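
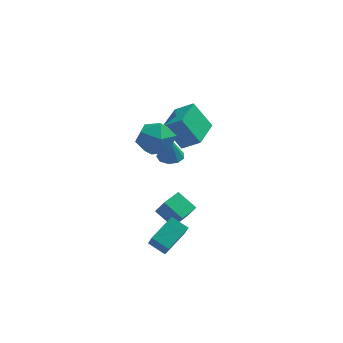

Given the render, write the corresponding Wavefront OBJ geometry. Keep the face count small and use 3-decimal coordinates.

v 0.202 -0.182 1.436
v 1.017 -0.15 2.3
v -0.197 -2.01 1.88
v 0.618 -1.978 2.744
v -0.384 -1.347 2.849
v -0.137 -0.218 2.574
v 0.957 -1.942 1.606
v 1.204 -0.813 1.331
v 1.484 -1.238 2.405
v 0.655 -0.87 3.173
v 0.165 -1.29 1.007
v -0.664 -0.922 1.775
v 1.269 -1.495 -4.911
v 1.731 -2.013 -3.753
v 0.352 -0.74 -4.208
v 0.814 -1.258 -3.05
v 2.066 -0.602 -4.83
v 2.528 -1.12 -3.672
v 1.149 0.153 -4.127
v 1.611 -0.365 -2.969
v 1.375 3.327 -2.968
v 2.114 3.576 -2.94
v 1.345 3.233 -1.372
v 1.78 3.992 -2.922
v 1.257 4.096 -2.926
v 0.789 3.841 -2.95
v 0.596 3.344 -2.983
v 0.767 2.84 -3.009
v 1.223 2.563 -3.016
v 1.751 2.644 -3.001
v 2.102 3.044 -2.971
v 0.892 2.111 0.54
v 1.888 1.717 1.312
v 1.651 3.939 0.493
v 2.647 3.545 1.264
v 1.893 1.655 -0.984
v 2.889 1.261 -0.213
v 2.652 3.483 -1.032
v 3.648 3.089 -0.26
v -0.136 -3.634 -4.303
v 0.029 -4.247 -3.308
v 0.959 -2.399 -3.722
v 1.123 -3.012 -2.727
v 0.717 -4.168 -4.773
v 0.881 -4.781 -3.778
v 1.811 -2.933 -4.192
v 1.976 -3.546 -3.197
f 1 12 6
f 1 6 2
f 1 2 8
f 1 8 11
f 1 11 12
f 2 6 10
f 6 12 5
f 12 11 3
f 11 8 7
f 8 2 9
f 4 10 5
f 4 5 3
f 4 3 7
f 4 7 9
f 4 9 10
f 5 10 6
f 3 5 12
f 7 3 11
f 9 7 8
f 10 9 2
f 14 16 13
f 17 14 13
f 13 16 15
f 15 17 13
f 14 20 16
f 18 14 17
f 18 20 14
f 16 20 15
f 19 17 15
f 15 20 19
f 19 18 17
f 20 18 19
f 22 21 24
f 22 24 23
f 24 21 25
f 24 25 23
f 25 21 26
f 25 26 23
f 26 21 27
f 26 27 23
f 27 21 28
f 27 28 23
f 28 21 29
f 28 29 23
f 29 21 30
f 29 30 23
f 30 21 31
f 30 31 23
f 31 21 22
f 31 22 23
f 33 35 32
f 36 33 32
f 32 35 34
f 34 36 32
f 33 39 35
f 37 33 36
f 37 39 33
f 35 39 34
f 38 36 34
f 34 39 38
f 38 37 36
f 39 37 38
f 41 43 40
f 44 41 40
f 40 43 42
f 42 44 40
f 41 47 43
f 45 41 44
f 45 47 41
f 43 47 42
f 46 44 42
f 42 47 46
f 46 45 44
f 47 45 46



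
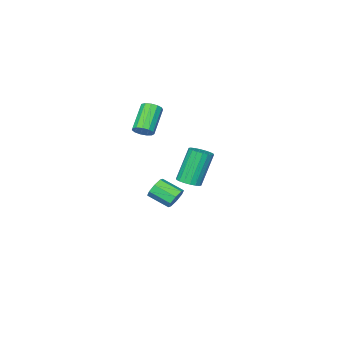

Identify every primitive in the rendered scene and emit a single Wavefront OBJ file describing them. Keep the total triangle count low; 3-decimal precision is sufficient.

v -0.433 -2.945 0.615
v -0.153 -2.653 1.059
v -1.328 -3.302 2.228
v -1.607 -3.595 1.785
v -0.389 -2.442 0.939
v -1.563 -3.091 2.108
v -0.638 -2.391 0.717
v -1.813 -3.04 1.886
v -0.823 -2.516 0.462
v -1.997 -3.165 1.631
v -0.883 -2.777 0.256
v -2.058 -3.426 1.426
v -0.8 -3.092 0.165
v -1.975 -3.741 1.334
v -0.601 -3.36 0.216
v -1.776 -4.009 1.385
v -0.348 -3.497 0.394
v -1.523 -4.146 1.563
v -0.122 -3.458 0.642
v -1.297 -4.107 1.812
v 0.005 -3.257 0.882
v -1.17 -3.906 2.051
v -0.006 -2.957 1.037
v -1.181 -3.606 2.207
v -2.954 -2.225 -3.705
v -2.543 -1.687 -3.525
v -3.436 -1.678 -1.515
v -3.846 -2.215 -1.695
v -2.796 -1.546 -3.639
v -3.689 -1.537 -1.628
v -3.081 -1.539 -3.765
v -3.974 -1.53 -1.754
v -3.34 -1.668 -3.88
v -4.233 -1.658 -1.869
v -3.523 -1.907 -3.96
v -4.416 -1.898 -1.949
v -3.593 -2.209 -3.989
v -4.486 -2.2 -1.979
v -3.537 -2.514 -3.963
v -4.429 -2.505 -1.952
v -3.364 -2.762 -3.885
v -4.257 -2.753 -1.875
v -3.111 -2.903 -3.772
v -4.004 -2.894 -1.761
v -2.826 -2.91 -3.646
v -3.719 -2.901 -1.635
v -2.567 -2.782 -3.531
v -3.46 -2.772 -1.52
v -2.384 -2.542 -3.451
v -3.277 -2.533 -1.44
v -2.314 -2.24 -3.421
v -3.207 -2.231 -1.411
v -2.371 -1.935 -3.448
v -3.263 -1.926 -1.437
v 2.958 3.363 -0.589
v 3.299 3.708 -0.186
v 3.722 2.662 0.352
v 3.382 2.317 -0.051
v 2.856 3.614 -0.02
v 3.279 2.568 0.518
v 2.473 3.373 -0.187
v 2.896 2.327 0.35
v 2.375 3.126 -0.59
v 2.798 2.08 -0.052
v 2.618 3.018 -0.992
v 3.041 1.972 -0.454
v 3.061 3.112 -1.158
v 3.484 2.066 -0.62
v 3.444 3.353 -0.99
v 3.867 2.307 -0.453
v 3.542 3.6 -0.588
v 3.965 2.554 -0.05
f 2 1 5
f 2 5 3
f 3 5 6
f 3 6 4
f 5 1 7
f 5 7 6
f 6 7 8
f 6 8 4
f 7 1 9
f 7 9 8
f 8 9 10
f 8 10 4
f 9 1 11
f 9 11 10
f 10 11 12
f 10 12 4
f 11 1 13
f 11 13 12
f 12 13 14
f 12 14 4
f 13 1 15
f 13 15 14
f 14 15 16
f 14 16 4
f 15 1 17
f 15 17 16
f 16 17 18
f 16 18 4
f 17 1 19
f 17 19 18
f 18 19 20
f 18 20 4
f 19 1 21
f 19 21 20
f 20 21 22
f 20 22 4
f 21 1 23
f 21 23 22
f 22 23 24
f 22 24 4
f 23 1 2
f 23 2 24
f 24 2 3
f 24 3 4
f 26 25 29
f 26 29 27
f 27 29 30
f 27 30 28
f 29 25 31
f 29 31 30
f 30 31 32
f 30 32 28
f 31 25 33
f 31 33 32
f 32 33 34
f 32 34 28
f 33 25 35
f 33 35 34
f 34 35 36
f 34 36 28
f 35 25 37
f 35 37 36
f 36 37 38
f 36 38 28
f 37 25 39
f 37 39 38
f 38 39 40
f 38 40 28
f 39 25 41
f 39 41 40
f 40 41 42
f 40 42 28
f 41 25 43
f 41 43 42
f 42 43 44
f 42 44 28
f 43 25 45
f 43 45 44
f 44 45 46
f 44 46 28
f 45 25 47
f 45 47 46
f 46 47 48
f 46 48 28
f 47 25 49
f 47 49 48
f 48 49 50
f 48 50 28
f 49 25 51
f 49 51 50
f 50 51 52
f 50 52 28
f 51 25 53
f 51 53 52
f 52 53 54
f 52 54 28
f 53 25 26
f 53 26 54
f 54 26 27
f 54 27 28
f 56 55 59
f 56 59 57
f 57 59 60
f 57 60 58
f 59 55 61
f 59 61 60
f 60 61 62
f 60 62 58
f 61 55 63
f 61 63 62
f 62 63 64
f 62 64 58
f 63 55 65
f 63 65 64
f 64 65 66
f 64 66 58
f 65 55 67
f 65 67 66
f 66 67 68
f 66 68 58
f 67 55 69
f 67 69 68
f 68 69 70
f 68 70 58
f 69 55 71
f 69 71 70
f 70 71 72
f 70 72 58
f 71 55 56
f 71 56 72
f 72 56 57
f 72 57 58



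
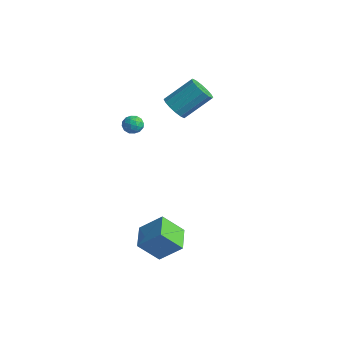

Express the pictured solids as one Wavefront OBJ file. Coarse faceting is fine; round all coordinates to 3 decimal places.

v -3.157 2.01 2.217
v -2.633 2.358 1.573
v -1.96 3.837 2.918
v -2.483 3.49 3.563
v -3.04 2.581 1.531
v -2.367 4.06 2.876
v -3.478 2.651 1.673
v -2.805 4.131 3.018
v -3.83 2.55 1.961
v -3.157 4.029 3.306
v -4.002 2.304 2.318
v -3.328 3.783 3.663
v -3.947 1.979 2.647
v -3.273 3.459 3.992
v -3.68 1.663 2.862
v -3.007 3.142 4.207
v -3.273 1.44 2.904
v -2.6 2.919 4.249
v -2.835 1.369 2.762
v -2.162 2.849 4.107
v -2.483 1.471 2.474
v -1.81 2.95 3.819
v -2.312 1.717 2.117
v -1.638 3.196 3.462
v -2.367 2.041 1.788
v -1.693 3.521 3.133
v -2.42 -1.951 3.522
v -1.944 -1.754 3.904
v -1.736 -2.466 2.936
v -1.26 -2.269 3.318
v -1.692 -2.691 3.535
v -2.115 -2.372 3.897
v -1.565 -1.848 2.943
v -1.988 -1.529 3.305
v -1.416 -1.69 3.546
v -1.495 -2.211 3.912
v -2.185 -2.009 2.928
v -2.264 -2.53 3.294
v -2.242 -1.807 3.764
v -1.438 -2.413 3.076
v -1.692 -2.661 3.203
v -1.412 -2.545 3.428
v -2.343 -2.17 3.76
v -2.063 -2.055 3.985
v -1.915 -2.605 3.768
v -1.617 -2.165 2.855
v -1.337 -2.05 3.08
v -2.268 -1.675 3.412
v -1.988 -1.559 3.637
v -1.765 -1.615 3.072
v -1.652 -1.654 3.779
v -1.25 -1.957 3.435
v -1.429 -1.709 3.214
v -1.677 -1.522 3.427
v -1.698 -1.96 3.994
v -1.296 -2.263 3.65
v -1.55 -2.511 3.777
v -1.799 -2.324 3.99
v -1.387 -1.923 3.784
v -2.384 -1.957 3.19
v -1.982 -2.26 2.846
v -1.881 -1.896 2.85
v -2.13 -1.709 3.063
v -2.43 -2.263 3.405
v -2.028 -2.566 3.061
v -2.003 -2.698 3.413
v -2.251 -2.511 3.626
v -2.293 -2.297 3.056
v 2.582 -4.041 -4.151
v 1.929 -5.019 -2.909
v 1.476 -2.972 -3.891
v 0.824 -3.95 -2.649
v 3.596 -3.27 -3.011
v 2.944 -4.248 -1.769
v 2.491 -2.201 -2.751
v 1.838 -3.179 -1.509
f 2 1 5
f 2 5 3
f 3 5 6
f 3 6 4
f 5 1 7
f 5 7 6
f 6 7 8
f 6 8 4
f 7 1 9
f 7 9 8
f 8 9 10
f 8 10 4
f 9 1 11
f 9 11 10
f 10 11 12
f 10 12 4
f 11 1 13
f 11 13 12
f 12 13 14
f 12 14 4
f 13 1 15
f 13 15 14
f 14 15 16
f 14 16 4
f 15 1 17
f 15 17 16
f 16 17 18
f 16 18 4
f 17 1 19
f 17 19 18
f 18 19 20
f 18 20 4
f 19 1 21
f 19 21 20
f 20 21 22
f 20 22 4
f 21 1 23
f 21 23 22
f 22 23 24
f 22 24 4
f 23 1 25
f 23 25 24
f 24 25 26
f 24 26 4
f 25 1 2
f 25 2 26
f 26 2 3
f 26 3 4
f 27 64 43
f 64 38 67
f 43 67 32
f 64 67 43
f 27 43 39
f 43 32 44
f 39 44 28
f 43 44 39
f 27 39 48
f 39 28 49
f 48 49 34
f 39 49 48
f 27 48 60
f 48 34 63
f 60 63 37
f 48 63 60
f 27 60 64
f 60 37 68
f 64 68 38
f 60 68 64
f 28 44 55
f 44 32 58
f 55 58 36
f 44 58 55
f 32 67 45
f 67 38 66
f 45 66 31
f 67 66 45
f 38 68 65
f 68 37 61
f 65 61 29
f 68 61 65
f 37 63 62
f 63 34 50
f 62 50 33
f 63 50 62
f 34 49 54
f 49 28 51
f 54 51 35
f 49 51 54
f 30 56 42
f 56 36 57
f 42 57 31
f 56 57 42
f 30 42 40
f 42 31 41
f 40 41 29
f 42 41 40
f 30 40 47
f 40 29 46
f 47 46 33
f 40 46 47
f 30 47 52
f 47 33 53
f 52 53 35
f 47 53 52
f 30 52 56
f 52 35 59
f 56 59 36
f 52 59 56
f 31 57 45
f 57 36 58
f 45 58 32
f 57 58 45
f 29 41 65
f 41 31 66
f 65 66 38
f 41 66 65
f 33 46 62
f 46 29 61
f 62 61 37
f 46 61 62
f 35 53 54
f 53 33 50
f 54 50 34
f 53 50 54
f 36 59 55
f 59 35 51
f 55 51 28
f 59 51 55
f 70 72 69
f 73 70 69
f 69 72 71
f 71 73 69
f 70 76 72
f 74 70 73
f 74 76 70
f 72 76 71
f 75 73 71
f 71 76 75
f 75 74 73
f 76 74 75



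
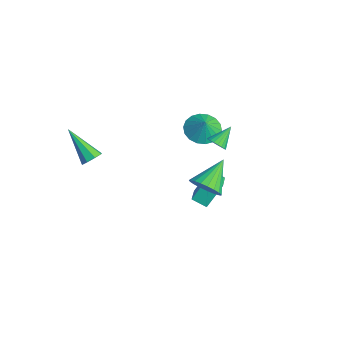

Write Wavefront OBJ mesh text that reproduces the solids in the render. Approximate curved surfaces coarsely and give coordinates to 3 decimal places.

v 1.855 0.6 -0.41
v 1.728 1.521 0.715
v 0.567 1.406 -1.216
v 0.44 2.327 -0.091
v 2.4 1.113 -0.769
v 2.273 2.034 0.356
v 1.112 1.919 -1.575
v 0.985 2.84 -0.45
v -2.119 -2.694 0.759
v -1.718 -2.702 1.193
v -3.581 -3.246 2.101
v -1.914 -2.298 1.145
v -2.23 -2.126 0.872
v -2.48 -2.287 0.532
v -2.519 -2.687 0.326
v -2.323 -3.091 0.373
v -2.007 -3.263 0.647
v -1.757 -3.102 0.986
v 3.1 0.652 1.513
v 3.607 1.219 1.112
v 2.4 1.968 2.487
v 3.316 1.218 0.903
v 2.988 1.12 0.8
v 2.679 0.941 0.821
v 2.443 0.712 0.961
v 2.321 0.472 1.197
v 2.333 0.264 1.487
v 2.478 0.123 1.782
v 2.73 0.073 2.03
v 3.046 0.123 2.19
v 3.372 0.265 2.232
v 3.65 0.474 2.15
v 3.834 0.714 1.957
v 3.89 0.943 1.689
v 3.81 1.121 1.389
v -3.049 3.755 -0.278
v -2.229 3.492 -0.724
v -2.591 3.665 0.618
v -2.192 3.921 -0.7
v -2.325 4.318 -0.592
v -2.601 4.603 -0.422
v -2.966 4.72 -0.224
v -3.348 4.646 -0.036
v -3.67 4.395 0.104
v -3.869 4.018 0.168
v -3.906 3.588 0.144
v -3.774 3.192 0.037
v -3.497 2.907 -0.133
v -3.132 2.79 -0.332
v -2.751 2.864 -0.52
v -2.428 3.115 -0.66
v -0.764 3.303 0.531
v -0.224 3.449 0.556
v -1.056 4.257 1.269
v -0.298 3.57 0.371
v -0.453 3.644 0.214
v -0.661 3.66 0.112
v -0.888 3.614 0.082
v -1.092 3.514 0.129
v -1.241 3.378 0.247
v -1.306 3.229 0.413
v -1.278 3.093 0.6
v -1.161 2.993 0.775
v -0.976 2.947 0.908
v -0.753 2.963 0.976
v -0.533 3.037 0.966
v -0.352 3.158 0.882
v -0.243 3.304 0.737
f 2 4 1
f 5 2 1
f 1 4 3
f 3 5 1
f 2 8 4
f 6 2 5
f 6 8 2
f 4 8 3
f 7 5 3
f 3 8 7
f 7 6 5
f 8 6 7
f 10 9 12
f 10 12 11
f 12 9 13
f 12 13 11
f 13 9 14
f 13 14 11
f 14 9 15
f 14 15 11
f 15 9 16
f 15 16 11
f 16 9 17
f 16 17 11
f 17 9 18
f 17 18 11
f 18 9 10
f 18 10 11
f 20 19 22
f 20 22 21
f 22 19 23
f 22 23 21
f 23 19 24
f 23 24 21
f 24 19 25
f 24 25 21
f 25 19 26
f 25 26 21
f 26 19 27
f 26 27 21
f 27 19 28
f 27 28 21
f 28 19 29
f 28 29 21
f 29 19 30
f 29 30 21
f 30 19 31
f 30 31 21
f 31 19 32
f 31 32 21
f 32 19 33
f 32 33 21
f 33 19 34
f 33 34 21
f 34 19 35
f 34 35 21
f 35 19 20
f 35 20 21
f 37 36 39
f 37 39 38
f 39 36 40
f 39 40 38
f 40 36 41
f 40 41 38
f 41 36 42
f 41 42 38
f 42 36 43
f 42 43 38
f 43 36 44
f 43 44 38
f 44 36 45
f 44 45 38
f 45 36 46
f 45 46 38
f 46 36 47
f 46 47 38
f 47 36 48
f 47 48 38
f 48 36 49
f 48 49 38
f 49 36 50
f 49 50 38
f 50 36 51
f 50 51 38
f 51 36 37
f 51 37 38
f 53 52 55
f 53 55 54
f 55 52 56
f 55 56 54
f 56 52 57
f 56 57 54
f 57 52 58
f 57 58 54
f 58 52 59
f 58 59 54
f 59 52 60
f 59 60 54
f 60 52 61
f 60 61 54
f 61 52 62
f 61 62 54
f 62 52 63
f 62 63 54
f 63 52 64
f 63 64 54
f 64 52 65
f 64 65 54
f 65 52 66
f 65 66 54
f 66 52 67
f 66 67 54
f 67 52 68
f 67 68 54
f 68 52 53
f 68 53 54



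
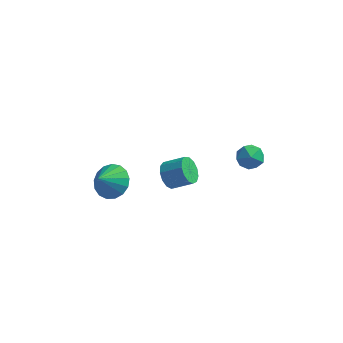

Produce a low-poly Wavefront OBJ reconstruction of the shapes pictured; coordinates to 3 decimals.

v 3.228 4.212 0.261
v 3.715 3.762 0.58
v 2.905 3.338 -0.48
v 3.392 2.888 -0.161
v 2.794 3.105 0.209
v 2.994 3.645 0.667
v 3.626 3.455 -0.567
v 3.826 3.995 -0.109
v 3.961 3.294 0.068
v 3.446 3.077 0.548
v 3.174 4.023 -0.448
v 2.659 3.806 0.032
v -2.5 1.694 -1.374
v -1.816 1.115 -1.531
v -2.9 0.986 -0.506
v -1.654 1.389 -1.233
v -1.687 1.733 -0.968
v -1.905 2.068 -0.796
v -2.26 2.317 -0.756
v -2.67 2.424 -0.858
v -3.041 2.363 -1.078
v -3.288 2.149 -1.366
v -3.354 1.831 -1.656
v -3.225 1.481 -1.882
v -2.93 1.18 -1.991
v -2.536 0.997 -1.959
v -2.134 0.974 -1.793
v 0.298 0.874 0.703
v 0.65 0.68 0.142
v 1.574 0.753 0.696
v 1.222 0.946 1.257
v 0.627 1.068 0.129
v 1.551 1.141 0.683
v 0.5 1.394 0.298
v 1.424 1.467 0.852
v 0.309 1.555 0.596
v 1.233 1.628 1.15
v 0.114 1.5 0.928
v 1.038 1.572 1.482
v -0.022 1.245 1.188
v 0.902 1.318 1.742
v -0.057 0.873 1.295
v 0.867 0.946 1.849
v 0.021 0.501 1.214
v 0.945 0.574 1.768
v 0.187 0.247 0.97
v 1.111 0.32 1.524
v 0.388 0.192 0.642
v 1.312 0.265 1.196
v 0.56 0.354 0.333
v 1.485 0.426 0.887
f 1 12 6
f 1 6 2
f 1 2 8
f 1 8 11
f 1 11 12
f 2 6 10
f 6 12 5
f 12 11 3
f 11 8 7
f 8 2 9
f 4 10 5
f 4 5 3
f 4 3 7
f 4 7 9
f 4 9 10
f 5 10 6
f 3 5 12
f 7 3 11
f 9 7 8
f 10 9 2
f 14 13 16
f 14 16 15
f 16 13 17
f 16 17 15
f 17 13 18
f 17 18 15
f 18 13 19
f 18 19 15
f 19 13 20
f 19 20 15
f 20 13 21
f 20 21 15
f 21 13 22
f 21 22 15
f 22 13 23
f 22 23 15
f 23 13 24
f 23 24 15
f 24 13 25
f 24 25 15
f 25 13 26
f 25 26 15
f 26 13 27
f 26 27 15
f 27 13 14
f 27 14 15
f 29 28 32
f 29 32 30
f 30 32 33
f 30 33 31
f 32 28 34
f 32 34 33
f 33 34 35
f 33 35 31
f 34 28 36
f 34 36 35
f 35 36 37
f 35 37 31
f 36 28 38
f 36 38 37
f 37 38 39
f 37 39 31
f 38 28 40
f 38 40 39
f 39 40 41
f 39 41 31
f 40 28 42
f 40 42 41
f 41 42 43
f 41 43 31
f 42 28 44
f 42 44 43
f 43 44 45
f 43 45 31
f 44 28 46
f 44 46 45
f 45 46 47
f 45 47 31
f 46 28 48
f 46 48 47
f 47 48 49
f 47 49 31
f 48 28 50
f 48 50 49
f 49 50 51
f 49 51 31
f 50 28 29
f 50 29 51
f 51 29 30
f 51 30 31



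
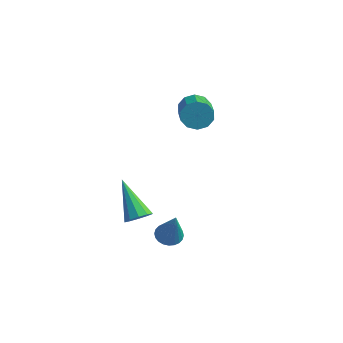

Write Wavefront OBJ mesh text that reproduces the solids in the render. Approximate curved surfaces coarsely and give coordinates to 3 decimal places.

v 0.962 2.043 1.749
v 1.347 2.136 1.285
v 2.123 1.23 1.747
v 1.738 1.137 2.211
v 1.447 2.366 1.567
v 2.223 1.459 2.029
v 1.362 2.472 1.919
v 2.138 1.565 2.381
v 1.124 2.414 2.205
v 1.9 1.508 2.668
v 0.824 2.215 2.318
v 1.6 1.308 2.78
v 0.577 1.95 2.213
v 1.353 1.044 2.675
v 0.477 1.721 1.931
v 1.253 0.814 2.393
v 0.562 1.615 1.579
v 1.338 0.708 2.041
v 0.8 1.672 1.292
v 1.576 0.766 1.755
v 1.1 1.872 1.18
v 1.876 0.965 1.642
v 2.94 -2.065 -1.486
v 3.336 -2.288 -1.695
v 3.48 -2.395 -0.114
v 3.401 -2.105 -1.676
v 3.396 -1.916 -1.629
v 3.321 -1.749 -1.559
v 3.189 -1.631 -1.479
v 3.019 -1.579 -1.399
v 2.836 -1.6 -1.333
v 2.67 -1.692 -1.29
v 2.545 -1.841 -1.276
v 2.48 -2.024 -1.295
v 2.485 -2.214 -1.342
v 2.559 -2.38 -1.412
v 2.692 -2.499 -1.492
v 2.862 -2.551 -1.572
v 3.044 -2.529 -1.638
v 3.211 -2.437 -1.682
v 2.217 -2.791 -0.492
v 2.592 -2.792 -0.132
v 1.123 -2.289 0.652
v 2.585 -2.5 -0.268
v 2.436 -2.32 -0.489
v 2.204 -2.32 -0.711
v 1.977 -2.5 -0.849
v 1.841 -2.791 -0.851
v 1.848 -3.082 -0.716
v 1.997 -3.263 -0.495
v 2.229 -3.263 -0.273
v 2.456 -3.083 -0.134
f 2 1 5
f 2 5 3
f 3 5 6
f 3 6 4
f 5 1 7
f 5 7 6
f 6 7 8
f 6 8 4
f 7 1 9
f 7 9 8
f 8 9 10
f 8 10 4
f 9 1 11
f 9 11 10
f 10 11 12
f 10 12 4
f 11 1 13
f 11 13 12
f 12 13 14
f 12 14 4
f 13 1 15
f 13 15 14
f 14 15 16
f 14 16 4
f 15 1 17
f 15 17 16
f 16 17 18
f 16 18 4
f 17 1 19
f 17 19 18
f 18 19 20
f 18 20 4
f 19 1 21
f 19 21 20
f 20 21 22
f 20 22 4
f 21 1 2
f 21 2 22
f 22 2 3
f 22 3 4
f 24 23 26
f 24 26 25
f 26 23 27
f 26 27 25
f 27 23 28
f 27 28 25
f 28 23 29
f 28 29 25
f 29 23 30
f 29 30 25
f 30 23 31
f 30 31 25
f 31 23 32
f 31 32 25
f 32 23 33
f 32 33 25
f 33 23 34
f 33 34 25
f 34 23 35
f 34 35 25
f 35 23 36
f 35 36 25
f 36 23 37
f 36 37 25
f 37 23 38
f 37 38 25
f 38 23 39
f 38 39 25
f 39 23 40
f 39 40 25
f 40 23 24
f 40 24 25
f 42 41 44
f 42 44 43
f 44 41 45
f 44 45 43
f 45 41 46
f 45 46 43
f 46 41 47
f 46 47 43
f 47 41 48
f 47 48 43
f 48 41 49
f 48 49 43
f 49 41 50
f 49 50 43
f 50 41 51
f 50 51 43
f 51 41 52
f 51 52 43
f 52 41 42
f 52 42 43



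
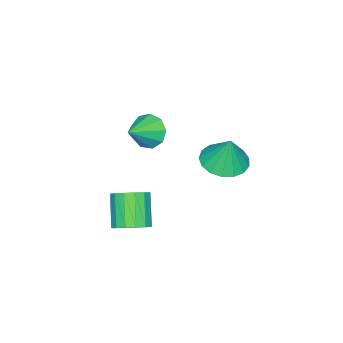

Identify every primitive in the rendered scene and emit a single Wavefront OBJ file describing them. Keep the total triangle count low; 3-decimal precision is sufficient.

v 2.657 1.471 -4.297
v 3.183 1.583 -3.865
v 2.449 1.04 -2.831
v 1.923 0.929 -3.263
v 2.986 1.88 -3.849
v 2.251 1.337 -2.815
v 2.701 2.068 -3.953
v 1.966 1.525 -2.919
v 2.404 2.096 -4.15
v 1.669 1.553 -3.115
v 2.175 1.956 -4.385
v 1.44 1.414 -3.351
v 2.075 1.687 -4.598
v 1.34 1.144 -3.563
v 2.131 1.36 -4.729
v 1.397 0.817 -3.695
v 2.329 1.063 -4.745
v 1.594 0.52 -3.711
v 2.614 0.875 -4.641
v 1.879 0.332 -3.607
v 2.911 0.847 -4.445
v 2.176 0.304 -3.41
v 3.14 0.986 -4.209
v 2.405 0.444 -3.175
v 3.24 1.256 -3.997
v 2.505 0.713 -2.962
v 1.917 1.683 0.245
v 2.227 2.052 -0.263
v 2.943 1.577 0.795
v 2.073 2.346 0.082
v 1.845 2.33 0.503
v 1.651 2.011 0.803
v 1.581 1.539 0.842
v 1.668 1.134 0.601
v 1.872 0.986 0.194
v 2.096 1.165 -0.19
v 2.237 1.585 -0.37
v -0.357 3.217 -2.064
v 0.41 3.579 -2.256
v -0.203 3.543 -0.836
v 0.138 3.891 -2.305
v -0.247 4.048 -2.298
v -0.658 4.014 -2.238
v -1 3.799 -2.138
v -1.194 3.449 -2.021
v -1.197 3.047 -1.914
v -1.007 2.684 -1.841
v -0.668 2.442 -1.819
v -0.258 2.379 -1.854
v 0.129 2.507 -1.936
v 0.405 2.798 -2.048
v 0.507 3.185 -2.164
f 2 1 5
f 2 5 3
f 3 5 6
f 3 6 4
f 5 1 7
f 5 7 6
f 6 7 8
f 6 8 4
f 7 1 9
f 7 9 8
f 8 9 10
f 8 10 4
f 9 1 11
f 9 11 10
f 10 11 12
f 10 12 4
f 11 1 13
f 11 13 12
f 12 13 14
f 12 14 4
f 13 1 15
f 13 15 14
f 14 15 16
f 14 16 4
f 15 1 17
f 15 17 16
f 16 17 18
f 16 18 4
f 17 1 19
f 17 19 18
f 18 19 20
f 18 20 4
f 19 1 21
f 19 21 20
f 20 21 22
f 20 22 4
f 21 1 23
f 21 23 22
f 22 23 24
f 22 24 4
f 23 1 25
f 23 25 24
f 24 25 26
f 24 26 4
f 25 1 2
f 25 2 26
f 26 2 3
f 26 3 4
f 28 27 30
f 28 30 29
f 30 27 31
f 30 31 29
f 31 27 32
f 31 32 29
f 32 27 33
f 32 33 29
f 33 27 34
f 33 34 29
f 34 27 35
f 34 35 29
f 35 27 36
f 35 36 29
f 36 27 37
f 36 37 29
f 37 27 28
f 37 28 29
f 39 38 41
f 39 41 40
f 41 38 42
f 41 42 40
f 42 38 43
f 42 43 40
f 43 38 44
f 43 44 40
f 44 38 45
f 44 45 40
f 45 38 46
f 45 46 40
f 46 38 47
f 46 47 40
f 47 38 48
f 47 48 40
f 48 38 49
f 48 49 40
f 49 38 50
f 49 50 40
f 50 38 51
f 50 51 40
f 51 38 52
f 51 52 40
f 52 38 39
f 52 39 40



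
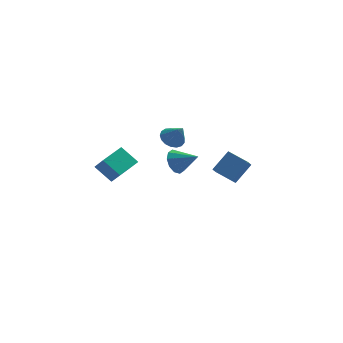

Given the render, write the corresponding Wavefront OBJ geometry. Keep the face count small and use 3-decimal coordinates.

v -5.176 -1.848 1.889
v -4.711 -2.529 2.842
v -3.97 -0.578 2.209
v -3.505 -1.259 3.161
v -4.215 -2.521 0.939
v -3.75 -3.202 1.891
v -3.009 -1.251 1.258
v -2.544 -1.932 2.211
v -0.026 2.33 1.652
v 0.726 2.215 1.229
v 0.566 1.65 2.888
v 0.77 2.587 1.412
v 0.632 2.899 1.65
v 0.343 3.081 1.889
v -0.03 3.091 2.073
v -0.403 2.927 2.16
v -0.689 2.625 2.131
v -0.823 2.256 1.992
v -0.774 1.904 1.776
v -0.554 1.65 1.53
v -0.213 1.551 1.313
v 0.171 1.63 1.173
v 0.51 1.87 1.143
v 3.037 4.491 -3.057
v 2.694 3.58 -2.226
v 4.139 5.184 -1.843
v 3.796 4.273 -1.012
v 4.204 3.567 -3.588
v 3.861 2.656 -2.757
v 5.306 4.26 -2.374
v 4.963 3.349 -1.543
v 0.119 1.469 -0.024
v 0.748 1.939 -0.594
v 1.421 0.731 0.804
v 0.639 2.283 -0.115
v 0.331 2.316 0.399
v -0.057 2.026 0.751
v -0.379 1.523 0.807
v -0.51 0.999 0.546
v -0.4 0.655 0.068
v -0.093 0.622 -0.446
v 0.296 0.912 -0.798
v 0.617 1.416 -0.855
f 2 4 1
f 5 2 1
f 1 4 3
f 3 5 1
f 2 8 4
f 6 2 5
f 6 8 2
f 4 8 3
f 7 5 3
f 3 8 7
f 7 6 5
f 8 6 7
f 10 9 12
f 10 12 11
f 12 9 13
f 12 13 11
f 13 9 14
f 13 14 11
f 14 9 15
f 14 15 11
f 15 9 16
f 15 16 11
f 16 9 17
f 16 17 11
f 17 9 18
f 17 18 11
f 18 9 19
f 18 19 11
f 19 9 20
f 19 20 11
f 20 9 21
f 20 21 11
f 21 9 22
f 21 22 11
f 22 9 23
f 22 23 11
f 23 9 10
f 23 10 11
f 25 27 24
f 28 25 24
f 24 27 26
f 26 28 24
f 25 31 27
f 29 25 28
f 29 31 25
f 27 31 26
f 30 28 26
f 26 31 30
f 30 29 28
f 31 29 30
f 33 32 35
f 33 35 34
f 35 32 36
f 35 36 34
f 36 32 37
f 36 37 34
f 37 32 38
f 37 38 34
f 38 32 39
f 38 39 34
f 39 32 40
f 39 40 34
f 40 32 41
f 40 41 34
f 41 32 42
f 41 42 34
f 42 32 43
f 42 43 34
f 43 32 33
f 43 33 34



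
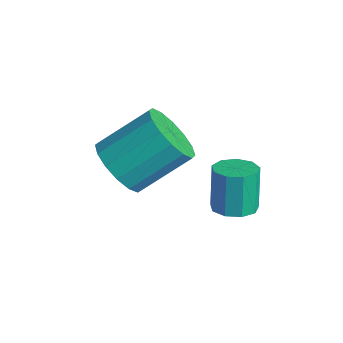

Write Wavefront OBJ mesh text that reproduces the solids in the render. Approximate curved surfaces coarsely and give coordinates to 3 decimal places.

v 2.938 -2.301 -2.493
v 3.441 -2.047 -2.408
v 3.145 -1.845 -1.262
v 2.642 -2.099 -1.347
v 3.177 -1.784 -2.522
v 2.881 -1.583 -1.377
v 2.801 -1.763 -2.623
v 2.505 -1.561 -1.477
v 2.489 -1.994 -2.663
v 2.193 -1.792 -1.517
v 2.387 -2.368 -2.623
v 2.091 -2.166 -1.478
v 2.543 -2.711 -2.522
v 2.247 -2.509 -1.377
v 2.884 -2.862 -2.408
v 2.588 -2.66 -1.263
v 3.25 -2.75 -2.333
v 2.954 -2.549 -1.188
v 3.47 -2.429 -2.333
v 3.174 -2.227 -1.188
v 0.388 -3.976 -2.287
v 1.238 -4.158 -2.328
v 1.562 -2.866 -1.354
v 0.712 -2.684 -1.313
v 1.162 -3.878 -2.673
v 1.485 -2.587 -1.698
v 0.879 -3.625 -2.915
v 1.202 -2.334 -1.94
v 0.464 -3.466 -2.988
v 0.787 -2.174 -2.013
v 0.029 -3.443 -2.874
v 0.352 -2.152 -1.899
v -0.31 -3.563 -2.602
v 0.014 -2.272 -1.628
v -0.462 -3.794 -2.246
v -0.138 -2.502 -1.272
v -0.385 -4.073 -1.902
v -0.062 -2.782 -0.927
v -0.102 -4.326 -1.66
v 0.221 -3.035 -0.685
v 0.313 -4.486 -1.587
v 0.636 -3.194 -0.612
v 0.748 -4.508 -1.701
v 1.071 -3.217 -0.726
v 1.086 -4.388 -1.972
v 1.41 -3.097 -0.998
f 2 1 5
f 2 5 3
f 3 5 6
f 3 6 4
f 5 1 7
f 5 7 6
f 6 7 8
f 6 8 4
f 7 1 9
f 7 9 8
f 8 9 10
f 8 10 4
f 9 1 11
f 9 11 10
f 10 11 12
f 10 12 4
f 11 1 13
f 11 13 12
f 12 13 14
f 12 14 4
f 13 1 15
f 13 15 14
f 14 15 16
f 14 16 4
f 15 1 17
f 15 17 16
f 16 17 18
f 16 18 4
f 17 1 19
f 17 19 18
f 18 19 20
f 18 20 4
f 19 1 2
f 19 2 20
f 20 2 3
f 20 3 4
f 22 21 25
f 22 25 23
f 23 25 26
f 23 26 24
f 25 21 27
f 25 27 26
f 26 27 28
f 26 28 24
f 27 21 29
f 27 29 28
f 28 29 30
f 28 30 24
f 29 21 31
f 29 31 30
f 30 31 32
f 30 32 24
f 31 21 33
f 31 33 32
f 32 33 34
f 32 34 24
f 33 21 35
f 33 35 34
f 34 35 36
f 34 36 24
f 35 21 37
f 35 37 36
f 36 37 38
f 36 38 24
f 37 21 39
f 37 39 38
f 38 39 40
f 38 40 24
f 39 21 41
f 39 41 40
f 40 41 42
f 40 42 24
f 41 21 43
f 41 43 42
f 42 43 44
f 42 44 24
f 43 21 45
f 43 45 44
f 44 45 46
f 44 46 24
f 45 21 22
f 45 22 46
f 46 22 23
f 46 23 24



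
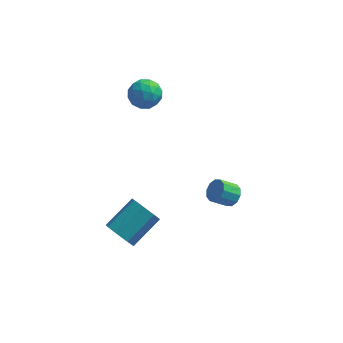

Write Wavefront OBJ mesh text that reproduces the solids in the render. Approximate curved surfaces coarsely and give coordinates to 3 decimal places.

v 4.241 -0.281 -2.629
v 4.674 -0.182 -2.076
v 3.813 -0.541 -1.337
v 3.379 -0.639 -1.891
v 4.458 0.192 -2.147
v 3.596 -0.166 -1.408
v 4.158 0.387 -2.402
v 3.297 0.028 -1.663
v 3.89 0.326 -2.744
v 3.029 -0.033 -2.005
v 3.756 0.033 -3.042
v 2.895 -0.325 -2.304
v 3.807 -0.379 -3.183
v 2.946 -0.738 -2.444
v 4.024 -0.754 -3.112
v 3.162 -1.112 -2.373
v 4.323 -0.948 -2.857
v 3.462 -1.307 -2.118
v 4.591 -0.887 -2.515
v 3.73 -1.246 -1.776
v 4.725 -0.595 -2.216
v 3.864 -0.953 -1.478
v -1.216 -3.668 -3.311
v -0.681 -4.388 -2.942
v 0.491 -2.992 -1.919
v -0.044 -2.272 -2.289
v -0.414 -4.139 -3.588
v 0.758 -2.743 -2.565
v -0.617 -3.614 -4.072
v 0.555 -2.218 -3.049
v -1.17 -3.12 -4.111
v 0.002 -1.725 -3.088
v -1.751 -2.948 -3.681
v -0.579 -1.552 -2.658
v -2.018 -3.197 -3.035
v -0.846 -1.801 -2.012
v -1.815 -3.722 -2.551
v -0.643 -2.326 -1.528
v -1.262 -4.215 -2.512
v -0.09 -2.82 -1.489
v -1.299 1.844 4.347
v -0.521 2.422 4.213
v -0.779 0.878 3.207
v -0.001 1.456 3.073
v -0.086 0.934 3.895
v -0.407 1.531 4.6
v -0.893 1.769 2.82
v -1.214 2.366 3.525
v -0.27 2.375 3.269
v 0.228 1.859 3.933
v -1.528 1.441 3.487
v -1.03 0.925 4.151
v -0.956 2.218 4.38
v -0.344 1.082 3.04
v -0.394 0.776 3.523
v 0.063 1.115 3.444
v -0.889 1.694 4.608
v -0.432 2.033 4.529
v -0.176 1.159 4.342
v -0.868 1.267 2.891
v -0.411 1.606 2.812
v -1.363 2.185 3.976
v -0.906 2.524 3.897
v -1.124 2.141 3.078
v -0.351 2.53 3.746
v -0.045 1.962 3.076
v -0.569 2.146 2.928
v -0.758 2.497 3.342
v -0.058 2.227 4.137
v 0.248 1.659 3.467
v 0.198 1.352 3.95
v 0.009 1.703 4.364
v 0.089 2.199 3.582
v -1.548 1.641 3.953
v -1.242 1.073 3.283
v -1.309 1.597 3.056
v -1.498 1.948 3.47
v -1.255 1.338 4.344
v -0.949 0.77 3.674
v -0.542 0.803 4.078
v -0.731 1.154 4.492
v -1.389 1.101 3.838
f 2 1 5
f 2 5 3
f 3 5 6
f 3 6 4
f 5 1 7
f 5 7 6
f 6 7 8
f 6 8 4
f 7 1 9
f 7 9 8
f 8 9 10
f 8 10 4
f 9 1 11
f 9 11 10
f 10 11 12
f 10 12 4
f 11 1 13
f 11 13 12
f 12 13 14
f 12 14 4
f 13 1 15
f 13 15 14
f 14 15 16
f 14 16 4
f 15 1 17
f 15 17 16
f 16 17 18
f 16 18 4
f 17 1 19
f 17 19 18
f 18 19 20
f 18 20 4
f 19 1 21
f 19 21 20
f 20 21 22
f 20 22 4
f 21 1 2
f 21 2 22
f 22 2 3
f 22 3 4
f 24 23 27
f 24 27 25
f 25 27 28
f 25 28 26
f 27 23 29
f 27 29 28
f 28 29 30
f 28 30 26
f 29 23 31
f 29 31 30
f 30 31 32
f 30 32 26
f 31 23 33
f 31 33 32
f 32 33 34
f 32 34 26
f 33 23 35
f 33 35 34
f 34 35 36
f 34 36 26
f 35 23 37
f 35 37 36
f 36 37 38
f 36 38 26
f 37 23 39
f 37 39 38
f 38 39 40
f 38 40 26
f 39 23 24
f 39 24 40
f 40 24 25
f 40 25 26
f 41 78 57
f 78 52 81
f 57 81 46
f 78 81 57
f 41 57 53
f 57 46 58
f 53 58 42
f 57 58 53
f 41 53 62
f 53 42 63
f 62 63 48
f 53 63 62
f 41 62 74
f 62 48 77
f 74 77 51
f 62 77 74
f 41 74 78
f 74 51 82
f 78 82 52
f 74 82 78
f 42 58 69
f 58 46 72
f 69 72 50
f 58 72 69
f 46 81 59
f 81 52 80
f 59 80 45
f 81 80 59
f 52 82 79
f 82 51 75
f 79 75 43
f 82 75 79
f 51 77 76
f 77 48 64
f 76 64 47
f 77 64 76
f 48 63 68
f 63 42 65
f 68 65 49
f 63 65 68
f 44 70 56
f 70 50 71
f 56 71 45
f 70 71 56
f 44 56 54
f 56 45 55
f 54 55 43
f 56 55 54
f 44 54 61
f 54 43 60
f 61 60 47
f 54 60 61
f 44 61 66
f 61 47 67
f 66 67 49
f 61 67 66
f 44 66 70
f 66 49 73
f 70 73 50
f 66 73 70
f 45 71 59
f 71 50 72
f 59 72 46
f 71 72 59
f 43 55 79
f 55 45 80
f 79 80 52
f 55 80 79
f 47 60 76
f 60 43 75
f 76 75 51
f 60 75 76
f 49 67 68
f 67 47 64
f 68 64 48
f 67 64 68
f 50 73 69
f 73 49 65
f 69 65 42
f 73 65 69



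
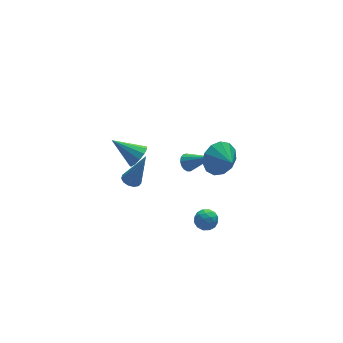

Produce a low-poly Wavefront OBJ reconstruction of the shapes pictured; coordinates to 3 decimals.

v 1.222 2.842 -0.206
v 1.783 3.315 -0.11
v 0.198 3.858 0.766
v 1.582 3.44 -0.452
v 1.266 3.375 -0.717
v 0.937 3.141 -0.82
v 0.698 2.812 -0.727
v 0.626 2.492 -0.47
v 0.743 2.284 -0.128
v 1.013 2.252 0.189
v 1.349 2.408 0.38
v 1.645 2.702 0.385
v 1.807 3.04 0.203
v 2.84 0.447 0.77
v 3.3 0.569 0.515
v 3.76 -0.687 1.89
v 3.286 0.744 0.704
v 3.17 0.851 0.909
v 2.978 0.866 1.081
v 2.755 0.785 1.183
v 2.551 0.626 1.19
v 2.413 0.427 1.1
v 2.373 0.232 0.936
v 2.44 0.086 0.733
v 2.599 0.023 0.539
v 2.813 0.057 0.398
v 3.033 0.181 0.342
v 3.209 0.365 0.384
v 1.669 -3.427 1.112
v 2.025 -3.55 0.593
v 1.175 -4.33 0.987
v 1.531 -4.453 0.468
v 1.801 -4.454 1.049
v 2.107 -3.895 1.126
v 1.093 -3.985 0.454
v 1.399 -3.426 0.531
v 1.669 -3.894 0.186
v 2.106 -4.185 0.554
v 1.094 -3.695 1.026
v 1.531 -3.986 1.394
v 1.891 -3.409 0.863
v 1.309 -4.471 0.717
v 1.468 -4.472 1.059
v 1.677 -4.544 0.753
v 1.939 -3.612 1.177
v 2.148 -3.684 0.872
v 2.016 -4.216 1.14
v 1.052 -4.196 0.708
v 1.261 -4.268 0.403
v 1.523 -3.336 0.827
v 1.732 -3.408 0.521
v 1.184 -3.664 0.44
v 1.89 -3.684 0.319
v 1.6 -4.215 0.245
v 1.342 -3.939 0.237
v 1.522 -3.611 0.282
v 2.148 -3.854 0.535
v 1.857 -4.386 0.462
v 2.016 -4.386 0.804
v 2.196 -4.058 0.849
v 1.938 -4.057 0.296
v 1.343 -3.494 1.118
v 1.052 -4.026 1.045
v 1.004 -3.822 0.731
v 1.184 -3.494 0.776
v 1.6 -3.665 1.335
v 1.31 -4.196 1.261
v 1.678 -4.269 1.298
v 1.858 -3.941 1.343
v 1.262 -3.823 1.284
v 3.329 -2.038 3.256
v 3.883 -2.318 2.46
v 3.491 -3.042 3.724
v 4.245 -2.086 2.834
v 4.315 -1.838 3.341
v 4.073 -1.654 3.822
v 3.594 -1.592 4.123
v 3.031 -1.671 4.149
v 2.562 -1.866 3.892
v 2.337 -2.116 3.432
v 2.427 -2.341 2.917
v 2.803 -2.47 2.51
v 3.346 -2.461 2.34
v -0.251 0.629 0.603
v 0.195 0.903 0.469
v 0.471 0.391 2.517
v -0.005 1.109 0.57
v -0.283 1.163 0.681
v -0.551 1.047 0.768
v -0.723 0.799 0.802
v -0.746 0.497 0.773
v -0.612 0.237 0.69
v -0.363 0.102 0.579
v -0.078 0.134 0.476
v 0.151 0.323 0.413
v 0.253 0.61 0.41
f 2 1 4
f 2 4 3
f 4 1 5
f 4 5 3
f 5 1 6
f 5 6 3
f 6 1 7
f 6 7 3
f 7 1 8
f 7 8 3
f 8 1 9
f 8 9 3
f 9 1 10
f 9 10 3
f 10 1 11
f 10 11 3
f 11 1 12
f 11 12 3
f 12 1 13
f 12 13 3
f 13 1 2
f 13 2 3
f 15 14 17
f 15 17 16
f 17 14 18
f 17 18 16
f 18 14 19
f 18 19 16
f 19 14 20
f 19 20 16
f 20 14 21
f 20 21 16
f 21 14 22
f 21 22 16
f 22 14 23
f 22 23 16
f 23 14 24
f 23 24 16
f 24 14 25
f 24 25 16
f 25 14 26
f 25 26 16
f 26 14 27
f 26 27 16
f 27 14 28
f 27 28 16
f 28 14 15
f 28 15 16
f 29 66 45
f 66 40 69
f 45 69 34
f 66 69 45
f 29 45 41
f 45 34 46
f 41 46 30
f 45 46 41
f 29 41 50
f 41 30 51
f 50 51 36
f 41 51 50
f 29 50 62
f 50 36 65
f 62 65 39
f 50 65 62
f 29 62 66
f 62 39 70
f 66 70 40
f 62 70 66
f 30 46 57
f 46 34 60
f 57 60 38
f 46 60 57
f 34 69 47
f 69 40 68
f 47 68 33
f 69 68 47
f 40 70 67
f 70 39 63
f 67 63 31
f 70 63 67
f 39 65 64
f 65 36 52
f 64 52 35
f 65 52 64
f 36 51 56
f 51 30 53
f 56 53 37
f 51 53 56
f 32 58 44
f 58 38 59
f 44 59 33
f 58 59 44
f 32 44 42
f 44 33 43
f 42 43 31
f 44 43 42
f 32 42 49
f 42 31 48
f 49 48 35
f 42 48 49
f 32 49 54
f 49 35 55
f 54 55 37
f 49 55 54
f 32 54 58
f 54 37 61
f 58 61 38
f 54 61 58
f 33 59 47
f 59 38 60
f 47 60 34
f 59 60 47
f 31 43 67
f 43 33 68
f 67 68 40
f 43 68 67
f 35 48 64
f 48 31 63
f 64 63 39
f 48 63 64
f 37 55 56
f 55 35 52
f 56 52 36
f 55 52 56
f 38 61 57
f 61 37 53
f 57 53 30
f 61 53 57
f 72 71 74
f 72 74 73
f 74 71 75
f 74 75 73
f 75 71 76
f 75 76 73
f 76 71 77
f 76 77 73
f 77 71 78
f 77 78 73
f 78 71 79
f 78 79 73
f 79 71 80
f 79 80 73
f 80 71 81
f 80 81 73
f 81 71 82
f 81 82 73
f 82 71 83
f 82 83 73
f 83 71 72
f 83 72 73
f 85 84 87
f 85 87 86
f 87 84 88
f 87 88 86
f 88 84 89
f 88 89 86
f 89 84 90
f 89 90 86
f 90 84 91
f 90 91 86
f 91 84 92
f 91 92 86
f 92 84 93
f 92 93 86
f 93 84 94
f 93 94 86
f 94 84 95
f 94 95 86
f 95 84 96
f 95 96 86
f 96 84 85
f 96 85 86



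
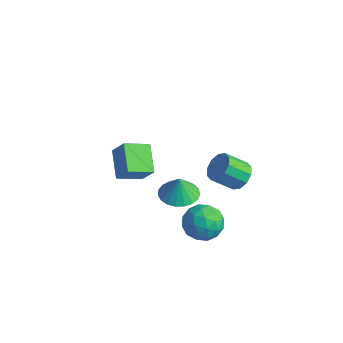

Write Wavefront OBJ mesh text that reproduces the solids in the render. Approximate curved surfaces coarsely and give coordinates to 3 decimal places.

v 1.633 -2.556 1.88
v 2.561 -2.272 1.866
v 1.647 -2.544 3.02
v 2.365 -1.919 1.865
v 2.043 -1.676 1.867
v 1.65 -1.586 1.87
v 1.254 -1.663 1.876
v 0.924 -1.894 1.882
v 0.716 -2.24 1.888
v 0.667 -2.64 1.892
v 0.785 -3.026 1.895
v 1.05 -3.33 1.894
v 1.416 -3.501 1.892
v 1.819 -3.508 1.887
v 2.19 -3.35 1.881
v 2.465 -3.055 1.875
v 2.596 -2.674 1.87
v -3.58 -1.552 -1.549
v -4.772 -0.636 -0.778
v -2.991 -0.338 -2.08
v -4.183 0.578 -1.309
v -2.837 -1.458 -0.511
v -4.029 -0.542 0.26
v -2.248 -0.244 -1.042
v -3.44 0.672 -0.271
v 1.039 2.343 -0.915
v 1.677 2.409 -0.389
v 1 1.544 0.542
v 0.361 1.477 0.015
v 1.344 2.785 -0.282
v 0.666 1.919 0.648
v 0.894 2.991 -0.418
v 0.217 2.126 0.513
v 0.5 2.95 -0.743
v -0.178 2.085 0.188
v 0.311 2.677 -1.134
v -0.366 1.811 -0.204
v 0.4 2.276 -1.442
v -0.277 1.411 -0.511
v 0.734 1.901 -1.548
v 0.056 1.035 -0.618
v 1.183 1.694 -1.413
v 0.506 0.829 -0.482
v 1.578 1.735 -1.088
v 0.9 0.87 -0.157
v 1.766 2.009 -0.696
v 1.089 1.143 0.234
v 2.117 -0.993 0.057
v 2.78 -0.708 -0.722
v 1.7 -2.412 -0.818
v 2.363 -2.127 -1.597
v 2.749 -2.424 -0.654
v 3.007 -1.547 -0.113
v 1.473 -1.573 -1.427
v 1.731 -0.696 -0.886
v 2.381 -1.066 -1.639
v 3.17 -1.592 -1.162
v 1.31 -1.528 -0.378
v 2.099 -2.054 0.099
v 2.485 -0.726 -0.256
v 1.995 -2.394 -1.284
v 2.222 -2.569 -0.73
v 2.611 -2.401 -1.188
v 2.619 -1.219 0.102
v 3.008 -1.052 -0.356
v 2.99 -2.061 -0.316
v 1.472 -2.068 -1.184
v 1.861 -1.901 -1.642
v 1.869 -0.719 -0.352
v 2.258 -0.551 -0.81
v 1.49 -1.059 -1.224
v 2.64 -0.769 -1.253
v 2.395 -1.603 -1.767
v 1.872 -1.277 -1.667
v 2.024 -0.761 -1.349
v 3.104 -1.078 -0.972
v 2.859 -1.912 -1.486
v 3.086 -2.087 -0.932
v 3.238 -1.572 -0.614
v 2.87 -1.288 -1.511
v 1.621 -1.208 -0.054
v 1.376 -2.042 -0.568
v 1.242 -1.548 -0.926
v 1.394 -1.033 -0.608
v 2.085 -1.517 0.227
v 1.84 -2.351 -0.287
v 2.456 -2.359 -0.191
v 2.608 -1.843 0.127
v 1.61 -1.832 -0.029
f 2 1 4
f 2 4 3
f 4 1 5
f 4 5 3
f 5 1 6
f 5 6 3
f 6 1 7
f 6 7 3
f 7 1 8
f 7 8 3
f 8 1 9
f 8 9 3
f 9 1 10
f 9 10 3
f 10 1 11
f 10 11 3
f 11 1 12
f 11 12 3
f 12 1 13
f 12 13 3
f 13 1 14
f 13 14 3
f 14 1 15
f 14 15 3
f 15 1 16
f 15 16 3
f 16 1 17
f 16 17 3
f 17 1 2
f 17 2 3
f 19 21 18
f 22 19 18
f 18 21 20
f 20 22 18
f 19 25 21
f 23 19 22
f 23 25 19
f 21 25 20
f 24 22 20
f 20 25 24
f 24 23 22
f 25 23 24
f 27 26 30
f 27 30 28
f 28 30 31
f 28 31 29
f 30 26 32
f 30 32 31
f 31 32 33
f 31 33 29
f 32 26 34
f 32 34 33
f 33 34 35
f 33 35 29
f 34 26 36
f 34 36 35
f 35 36 37
f 35 37 29
f 36 26 38
f 36 38 37
f 37 38 39
f 37 39 29
f 38 26 40
f 38 40 39
f 39 40 41
f 39 41 29
f 40 26 42
f 40 42 41
f 41 42 43
f 41 43 29
f 42 26 44
f 42 44 43
f 43 44 45
f 43 45 29
f 44 26 46
f 44 46 45
f 45 46 47
f 45 47 29
f 46 26 27
f 46 27 47
f 47 27 28
f 47 28 29
f 48 85 64
f 85 59 88
f 64 88 53
f 85 88 64
f 48 64 60
f 64 53 65
f 60 65 49
f 64 65 60
f 48 60 69
f 60 49 70
f 69 70 55
f 60 70 69
f 48 69 81
f 69 55 84
f 81 84 58
f 69 84 81
f 48 81 85
f 81 58 89
f 85 89 59
f 81 89 85
f 49 65 76
f 65 53 79
f 76 79 57
f 65 79 76
f 53 88 66
f 88 59 87
f 66 87 52
f 88 87 66
f 59 89 86
f 89 58 82
f 86 82 50
f 89 82 86
f 58 84 83
f 84 55 71
f 83 71 54
f 84 71 83
f 55 70 75
f 70 49 72
f 75 72 56
f 70 72 75
f 51 77 63
f 77 57 78
f 63 78 52
f 77 78 63
f 51 63 61
f 63 52 62
f 61 62 50
f 63 62 61
f 51 61 68
f 61 50 67
f 68 67 54
f 61 67 68
f 51 68 73
f 68 54 74
f 73 74 56
f 68 74 73
f 51 73 77
f 73 56 80
f 77 80 57
f 73 80 77
f 52 78 66
f 78 57 79
f 66 79 53
f 78 79 66
f 50 62 86
f 62 52 87
f 86 87 59
f 62 87 86
f 54 67 83
f 67 50 82
f 83 82 58
f 67 82 83
f 56 74 75
f 74 54 71
f 75 71 55
f 74 71 75
f 57 80 76
f 80 56 72
f 76 72 49
f 80 72 76



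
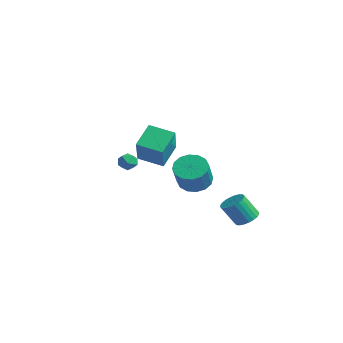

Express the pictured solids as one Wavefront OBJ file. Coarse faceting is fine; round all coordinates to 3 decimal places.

v 3.007 -4.863 3.845
v 2.39 -3.763 4.893
v 1.744 -4.115 2.315
v 1.127 -3.014 3.363
v 4.093 -3.866 3.437
v 3.476 -2.765 4.485
v 2.83 -3.117 1.907
v 2.213 -2.017 2.955
v -2.77 -2.37 1.021
v -2.457 -1.922 0.629
v -2.403 -3.178 0.391
v -2.09 -2.73 -0.001
v -1.871 -2.84 0.626
v -2.098 -2.34 1.015
v -2.762 -2.76 0.005
v -2.989 -2.26 0.394
v -2.452 -2.163 0.001
v -1.901 -2.212 0.385
v -2.959 -2.888 0.635
v -2.408 -2.937 1.019
v -4.363 2.903 -2.468
v -3.512 3.534 -2.675
v -2.506 2.668 -1.179
v -3.357 2.037 -0.972
v -3.817 3.82 -2.304
v -2.811 2.954 -0.808
v -4.269 3.86 -1.978
v -3.263 2.995 -0.481
v -4.746 3.644 -1.782
v -3.74 2.778 -0.286
v -5.12 3.229 -1.77
v -4.114 2.363 -0.274
v -5.292 2.727 -1.946
v -4.286 1.861 -0.449
v -5.214 2.272 -2.261
v -4.208 1.406 -0.765
v -4.909 1.986 -2.632
v -3.903 1.12 -1.136
v -4.457 1.945 -2.959
v -3.451 1.08 -1.462
v -3.98 2.162 -3.154
v -2.974 1.296 -1.658
v -3.606 2.577 -3.166
v -2.6 1.711 -1.67
v -3.434 3.079 -2.991
v -2.428 2.213 -1.494
v 1.003 3.259 -3.826
v 1.529 3.717 -3.434
v 1.203 2.918 -2.063
v 0.677 2.461 -2.454
v 1.267 3.883 -3.399
v 0.941 3.084 -2.028
v 0.965 3.954 -3.43
v 0.638 3.155 -2.059
v 0.668 3.919 -3.521
v 0.342 3.12 -2.15
v 0.423 3.784 -3.658
v 0.096 2.985 -2.287
v 0.265 3.569 -3.821
v -0.061 2.77 -2.45
v 0.221 3.306 -3.985
v -0.106 2.508 -2.613
v 0.295 3.037 -4.124
v -0.032 2.238 -2.753
v 0.477 2.802 -4.217
v 0.151 2.003 -2.846
v 0.739 2.636 -4.252
v 0.413 1.837 -2.881
v 1.042 2.565 -4.221
v 0.715 1.766 -2.85
v 1.338 2.6 -4.13
v 1.012 1.801 -2.759
v 1.584 2.735 -3.993
v 1.257 1.936 -2.622
v 1.741 2.95 -3.83
v 1.415 2.151 -2.459
v 1.786 3.212 -3.667
v 1.459 2.414 -2.295
v 1.712 3.482 -3.527
v 1.385 2.683 -2.156
f 2 4 1
f 5 2 1
f 1 4 3
f 3 5 1
f 2 8 4
f 6 2 5
f 6 8 2
f 4 8 3
f 7 5 3
f 3 8 7
f 7 6 5
f 8 6 7
f 9 20 14
f 9 14 10
f 9 10 16
f 9 16 19
f 9 19 20
f 10 14 18
f 14 20 13
f 20 19 11
f 19 16 15
f 16 10 17
f 12 18 13
f 12 13 11
f 12 11 15
f 12 15 17
f 12 17 18
f 13 18 14
f 11 13 20
f 15 11 19
f 17 15 16
f 18 17 10
f 22 21 25
f 22 25 23
f 23 25 26
f 23 26 24
f 25 21 27
f 25 27 26
f 26 27 28
f 26 28 24
f 27 21 29
f 27 29 28
f 28 29 30
f 28 30 24
f 29 21 31
f 29 31 30
f 30 31 32
f 30 32 24
f 31 21 33
f 31 33 32
f 32 33 34
f 32 34 24
f 33 21 35
f 33 35 34
f 34 35 36
f 34 36 24
f 35 21 37
f 35 37 36
f 36 37 38
f 36 38 24
f 37 21 39
f 37 39 38
f 38 39 40
f 38 40 24
f 39 21 41
f 39 41 40
f 40 41 42
f 40 42 24
f 41 21 43
f 41 43 42
f 42 43 44
f 42 44 24
f 43 21 45
f 43 45 44
f 44 45 46
f 44 46 24
f 45 21 22
f 45 22 46
f 46 22 23
f 46 23 24
f 48 47 51
f 48 51 49
f 49 51 52
f 49 52 50
f 51 47 53
f 51 53 52
f 52 53 54
f 52 54 50
f 53 47 55
f 53 55 54
f 54 55 56
f 54 56 50
f 55 47 57
f 55 57 56
f 56 57 58
f 56 58 50
f 57 47 59
f 57 59 58
f 58 59 60
f 58 60 50
f 59 47 61
f 59 61 60
f 60 61 62
f 60 62 50
f 61 47 63
f 61 63 62
f 62 63 64
f 62 64 50
f 63 47 65
f 63 65 64
f 64 65 66
f 64 66 50
f 65 47 67
f 65 67 66
f 66 67 68
f 66 68 50
f 67 47 69
f 67 69 68
f 68 69 70
f 68 70 50
f 69 47 71
f 69 71 70
f 70 71 72
f 70 72 50
f 71 47 73
f 71 73 72
f 72 73 74
f 72 74 50
f 73 47 75
f 73 75 74
f 74 75 76
f 74 76 50
f 75 47 77
f 75 77 76
f 76 77 78
f 76 78 50
f 77 47 79
f 77 79 78
f 78 79 80
f 78 80 50
f 79 47 48
f 79 48 80
f 80 48 49
f 80 49 50



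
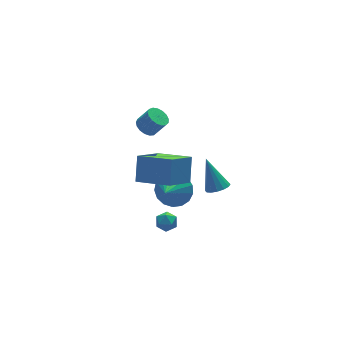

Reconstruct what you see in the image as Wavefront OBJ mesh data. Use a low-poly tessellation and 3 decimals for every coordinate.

v -0.413 4.068 1.78
v -0.021 3.639 1.39
v 0.545 3.283 2.35
v 0.153 3.712 2.74
v 0.153 3.925 1.394
v 0.719 3.569 2.354
v 0.197 4.244 1.486
v 0.763 3.889 2.446
v 0.102 4.523 1.645
v 0.667 4.167 2.606
v -0.112 4.697 1.836
v 0.454 4.341 2.796
v -0.394 4.728 2.013
v 0.171 4.372 2.974
v -0.681 4.607 2.137
v -0.115 4.251 3.098
v -0.906 4.362 2.18
v -0.341 4.006 3.14
v -1.019 4.05 2.13
v -0.453 3.695 3.09
v -0.992 3.743 2
v -0.426 3.387 2.961
v -0.833 3.509 1.82
v -0.267 3.153 2.781
v -0.577 3.404 1.631
v -0.012 3.048 2.591
v -0.284 3.451 1.475
v 0.281 3.095 2.436
v -1.175 -0.434 0.435
v -0.614 -0.069 1.294
v -2.205 -1.326 1.485
v -0.989 0.288 1.23
v -1.407 0.479 0.982
v -1.772 0.461 0.61
v -2 0.238 0.197
v -2.039 -0.139 -0.161
v -1.88 -0.584 -0.383
v -1.56 -0.994 -0.418
v -1.152 -1.277 -0.257
v -0.749 -1.366 0.062
v -0.444 -1.242 0.467
v -0.306 -0.933 0.864
v -0.367 -0.509 1.162
v -3.891 -1.244 3.328
v -3.338 -0.421 4.559
v -2.311 -0.575 2.17
v -1.758 0.248 3.401
v -2.762 -2.888 3.919
v -2.209 -2.065 5.15
v -1.182 -2.219 2.761
v -0.629 -1.396 3.992
v 1.888 0.099 -1.448
v 2.532 -0.166 -1.229
v 1.752 1.201 0.288
v 2.616 0.148 -1.422
v 2.504 0.449 -1.622
v 2.228 0.656 -1.775
v 1.86 0.714 -1.84
v 1.5 0.607 -1.8
v 1.244 0.364 -1.666
v 1.16 0.05 -1.473
v 1.271 -0.251 -1.273
v 1.548 -0.458 -1.12
v 1.916 -0.516 -1.055
v 2.276 -0.409 -1.095
v -3.788 -3.314 2.139
v -3.433 -3.194 1.618
v -3.427 -4.286 2.162
v -3.072 -4.166 1.641
v -2.926 -3.888 2.2
v -3.149 -3.286 2.186
v -3.711 -4.194 1.594
v -3.934 -3.592 1.58
v -3.385 -3.738 1.282
v -2.9 -3.549 1.657
v -3.96 -3.931 2.123
v -3.475 -3.742 2.498
f 2 1 5
f 2 5 3
f 3 5 6
f 3 6 4
f 5 1 7
f 5 7 6
f 6 7 8
f 6 8 4
f 7 1 9
f 7 9 8
f 8 9 10
f 8 10 4
f 9 1 11
f 9 11 10
f 10 11 12
f 10 12 4
f 11 1 13
f 11 13 12
f 12 13 14
f 12 14 4
f 13 1 15
f 13 15 14
f 14 15 16
f 14 16 4
f 15 1 17
f 15 17 16
f 16 17 18
f 16 18 4
f 17 1 19
f 17 19 18
f 18 19 20
f 18 20 4
f 19 1 21
f 19 21 20
f 20 21 22
f 20 22 4
f 21 1 23
f 21 23 22
f 22 23 24
f 22 24 4
f 23 1 25
f 23 25 24
f 24 25 26
f 24 26 4
f 25 1 27
f 25 27 26
f 26 27 28
f 26 28 4
f 27 1 2
f 27 2 28
f 28 2 3
f 28 3 4
f 30 29 32
f 30 32 31
f 32 29 33
f 32 33 31
f 33 29 34
f 33 34 31
f 34 29 35
f 34 35 31
f 35 29 36
f 35 36 31
f 36 29 37
f 36 37 31
f 37 29 38
f 37 38 31
f 38 29 39
f 38 39 31
f 39 29 40
f 39 40 31
f 40 29 41
f 40 41 31
f 41 29 42
f 41 42 31
f 42 29 43
f 42 43 31
f 43 29 30
f 43 30 31
f 45 47 44
f 48 45 44
f 44 47 46
f 46 48 44
f 45 51 47
f 49 45 48
f 49 51 45
f 47 51 46
f 50 48 46
f 46 51 50
f 50 49 48
f 51 49 50
f 53 52 55
f 53 55 54
f 55 52 56
f 55 56 54
f 56 52 57
f 56 57 54
f 57 52 58
f 57 58 54
f 58 52 59
f 58 59 54
f 59 52 60
f 59 60 54
f 60 52 61
f 60 61 54
f 61 52 62
f 61 62 54
f 62 52 63
f 62 63 54
f 63 52 64
f 63 64 54
f 64 52 65
f 64 65 54
f 65 52 53
f 65 53 54
f 66 77 71
f 66 71 67
f 66 67 73
f 66 73 76
f 66 76 77
f 67 71 75
f 71 77 70
f 77 76 68
f 76 73 72
f 73 67 74
f 69 75 70
f 69 70 68
f 69 68 72
f 69 72 74
f 69 74 75
f 70 75 71
f 68 70 77
f 72 68 76
f 74 72 73
f 75 74 67



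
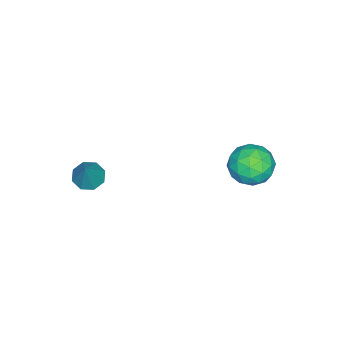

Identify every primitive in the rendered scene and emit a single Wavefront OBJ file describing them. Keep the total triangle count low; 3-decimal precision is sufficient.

v 0.612 -1.816 -0.136
v 1.155 -1.858 -0.433
v 1.308 -1.544 1.096
v 0.981 -1.416 -0.432
v 0.592 -1.208 -0.258
v 0.214 -1.357 -0.012
v 0.07 -1.774 0.162
v 0.243 -2.216 0.161
v 0.632 -2.423 -0.013
v 1.01 -2.275 -0.259
v -4.521 3.171 -1.968
v -3.633 3.253 -2.313
v -4.107 1.887 -1.207
v -3.219 1.969 -1.552
v -3.543 2.601 -0.911
v -3.799 3.395 -1.382
v -3.941 1.745 -2.138
v -4.197 2.539 -2.609
v -3.274 2.372 -2.418
v -3.028 2.901 -1.66
v -4.712 2.239 -1.86
v -4.466 2.768 -1.102
v -4.113 3.324 -2.207
v -3.627 1.816 -1.313
v -3.817 2.187 -0.936
v -3.295 2.235 -1.139
v -4.211 3.408 -1.66
v -3.689 3.456 -1.863
v -3.636 3.073 -1.039
v -4.051 1.684 -1.657
v -3.529 1.732 -1.86
v -4.445 2.905 -2.381
v -3.923 2.953 -2.584
v -4.104 2.067 -2.481
v -3.38 2.855 -2.472
v -3.137 2.1 -2.025
v -3.561 1.969 -2.369
v -3.712 2.435 -2.646
v -3.236 3.166 -2.026
v -2.992 2.411 -1.579
v -3.183 2.783 -1.202
v -3.334 3.249 -1.479
v -3.025 2.648 -2.088
v -4.748 2.729 -1.941
v -4.504 1.974 -1.494
v -4.406 1.891 -2.041
v -4.557 2.357 -2.318
v -4.603 3.04 -1.495
v -4.36 2.285 -1.048
v -4.028 2.705 -0.874
v -4.179 3.171 -1.151
v -4.715 2.492 -1.432
f 2 1 4
f 2 4 3
f 4 1 5
f 4 5 3
f 5 1 6
f 5 6 3
f 6 1 7
f 6 7 3
f 7 1 8
f 7 8 3
f 8 1 9
f 8 9 3
f 9 1 10
f 9 10 3
f 10 1 2
f 10 2 3
f 11 48 27
f 48 22 51
f 27 51 16
f 48 51 27
f 11 27 23
f 27 16 28
f 23 28 12
f 27 28 23
f 11 23 32
f 23 12 33
f 32 33 18
f 23 33 32
f 11 32 44
f 32 18 47
f 44 47 21
f 32 47 44
f 11 44 48
f 44 21 52
f 48 52 22
f 44 52 48
f 12 28 39
f 28 16 42
f 39 42 20
f 28 42 39
f 16 51 29
f 51 22 50
f 29 50 15
f 51 50 29
f 22 52 49
f 52 21 45
f 49 45 13
f 52 45 49
f 21 47 46
f 47 18 34
f 46 34 17
f 47 34 46
f 18 33 38
f 33 12 35
f 38 35 19
f 33 35 38
f 14 40 26
f 40 20 41
f 26 41 15
f 40 41 26
f 14 26 24
f 26 15 25
f 24 25 13
f 26 25 24
f 14 24 31
f 24 13 30
f 31 30 17
f 24 30 31
f 14 31 36
f 31 17 37
f 36 37 19
f 31 37 36
f 14 36 40
f 36 19 43
f 40 43 20
f 36 43 40
f 15 41 29
f 41 20 42
f 29 42 16
f 41 42 29
f 13 25 49
f 25 15 50
f 49 50 22
f 25 50 49
f 17 30 46
f 30 13 45
f 46 45 21
f 30 45 46
f 19 37 38
f 37 17 34
f 38 34 18
f 37 34 38
f 20 43 39
f 43 19 35
f 39 35 12
f 43 35 39



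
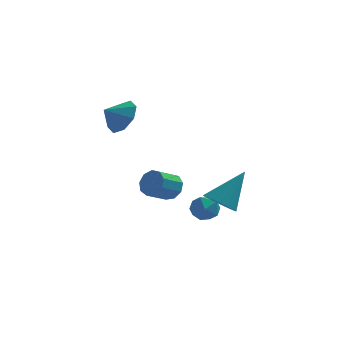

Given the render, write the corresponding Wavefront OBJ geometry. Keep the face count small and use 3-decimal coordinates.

v -3.339 -0.457 3.136
v -2.614 -0.676 3.905
v -4.121 -0.983 3.724
v -3.002 0.043 4.031
v -3.588 0.469 3.633
v -4.028 0.352 2.943
v -4.065 -0.239 2.366
v -3.677 -0.958 2.241
v -3.091 -1.384 2.639
v -2.651 -1.267 3.329
v -1.367 2.242 -2.453
v -0.968 2.357 -1.735
v -1.793 1.432 -1.128
v -2.193 1.318 -1.847
v -1.403 2.719 -1.775
v -2.228 1.795 -1.168
v -1.821 2.858 -2.132
v -2.647 1.934 -1.526
v -2.028 2.709 -2.64
v -2.853 1.785 -2.033
v -1.925 2.342 -3.06
v -2.75 1.417 -2.453
v -1.561 1.928 -3.197
v -2.387 1.003 -2.59
v -1.107 1.661 -2.985
v -1.932 0.736 -2.378
v -0.774 1.666 -2.525
v -1.6 0.741 -1.918
v -0.719 1.941 -2.031
v -1.545 1.016 -1.425
v -0.056 0.261 -2.541
v 0.747 0.436 -2.279
v 0.433 -0.756 -3.361
v 1.236 -0.581 -3.099
v 0.67 -0.93 -2.55
v 0.368 -0.302 -2.043
v 0.812 -0.018 -3.597
v 0.51 0.61 -3.09
v 1.284 0.263 -2.932
v 1.196 -0.301 -2.285
v -0.016 -0.019 -3.355
v -0.104 -0.583 -2.708
v 1.69 -4.236 -0.774
v 2.335 -4.844 -0.857
v 2.75 -3.344 0.934
v 2.457 -4.572 -1.075
v 2.447 -4.241 -1.242
v 2.306 -3.91 -1.327
v 2.059 -3.635 -1.317
v 1.747 -3.464 -1.213
v 1.426 -3.427 -1.033
v 1.15 -3.529 -0.809
v 0.968 -3.754 -0.578
v 0.91 -4.062 -0.382
v 0.988 -4.4 -0.253
v 1.186 -4.71 -0.214
v 1.472 -4.938 -0.273
v 1.795 -5.045 -0.418
v 2.1 -5.011 -0.624
f 2 1 4
f 2 4 3
f 4 1 5
f 4 5 3
f 5 1 6
f 5 6 3
f 6 1 7
f 6 7 3
f 7 1 8
f 7 8 3
f 8 1 9
f 8 9 3
f 9 1 10
f 9 10 3
f 10 1 2
f 10 2 3
f 12 11 15
f 12 15 13
f 13 15 16
f 13 16 14
f 15 11 17
f 15 17 16
f 16 17 18
f 16 18 14
f 17 11 19
f 17 19 18
f 18 19 20
f 18 20 14
f 19 11 21
f 19 21 20
f 20 21 22
f 20 22 14
f 21 11 23
f 21 23 22
f 22 23 24
f 22 24 14
f 23 11 25
f 23 25 24
f 24 25 26
f 24 26 14
f 25 11 27
f 25 27 26
f 26 27 28
f 26 28 14
f 27 11 29
f 27 29 28
f 28 29 30
f 28 30 14
f 29 11 12
f 29 12 30
f 30 12 13
f 30 13 14
f 31 42 36
f 31 36 32
f 31 32 38
f 31 38 41
f 31 41 42
f 32 36 40
f 36 42 35
f 42 41 33
f 41 38 37
f 38 32 39
f 34 40 35
f 34 35 33
f 34 33 37
f 34 37 39
f 34 39 40
f 35 40 36
f 33 35 42
f 37 33 41
f 39 37 38
f 40 39 32
f 44 43 46
f 44 46 45
f 46 43 47
f 46 47 45
f 47 43 48
f 47 48 45
f 48 43 49
f 48 49 45
f 49 43 50
f 49 50 45
f 50 43 51
f 50 51 45
f 51 43 52
f 51 52 45
f 52 43 53
f 52 53 45
f 53 43 54
f 53 54 45
f 54 43 55
f 54 55 45
f 55 43 56
f 55 56 45
f 56 43 57
f 56 57 45
f 57 43 58
f 57 58 45
f 58 43 59
f 58 59 45
f 59 43 44
f 59 44 45



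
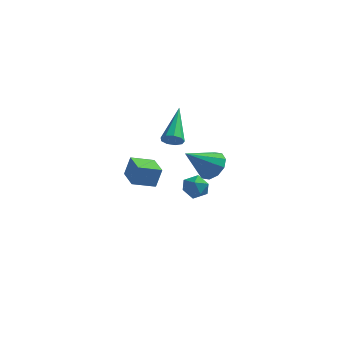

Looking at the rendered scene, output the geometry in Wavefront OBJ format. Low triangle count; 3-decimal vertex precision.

v 1.6 2.901 -3.497
v 2.187 2.534 -3.368
v 1.113 2.446 -2.572
v 1.7 2.079 -2.443
v 1.7 2.779 -2.368
v 2 3.06 -2.94
v 1.3 1.92 -3
v 1.6 2.201 -3.572
v 2.002 1.927 -3.062
v 2.249 2.458 -2.671
v 1.051 2.522 -3.269
v 1.298 3.053 -2.878
v 0.855 1.409 0.541
v 1.292 1.265 0.823
v 0.725 3.171 1.639
v 1.392 1.458 0.525
v 1.241 1.629 0.234
v 0.91 1.697 0.087
v 0.552 1.63 0.151
v 0.336 1.46 0.398
v 0.363 1.266 0.712
v 0.62 1.14 0.945
v 0.986 1.139 0.989
v 2.027 4.103 -2.469
v 2.702 3.647 -2.226
v 0.993 3.197 -1.291
v 2.676 4.074 -1.921
v 2.402 4.512 -1.825
v 1.984 4.793 -1.976
v 1.583 4.811 -2.314
v 1.351 4.558 -2.712
v 1.378 4.131 -3.017
v 1.652 3.693 -3.113
v 2.069 3.412 -2.962
v 2.471 3.394 -2.624
v 0.087 -2.542 -0.041
v 0.319 -2.351 0.892
v -0.527 -1.513 -0.099
v -0.296 -1.322 0.834
v 0.996 -2.018 -0.374
v 1.227 -1.827 0.559
v 0.381 -0.989 -0.432
v 0.613 -0.798 0.501
f 1 12 6
f 1 6 2
f 1 2 8
f 1 8 11
f 1 11 12
f 2 6 10
f 6 12 5
f 12 11 3
f 11 8 7
f 8 2 9
f 4 10 5
f 4 5 3
f 4 3 7
f 4 7 9
f 4 9 10
f 5 10 6
f 3 5 12
f 7 3 11
f 9 7 8
f 10 9 2
f 14 13 16
f 14 16 15
f 16 13 17
f 16 17 15
f 17 13 18
f 17 18 15
f 18 13 19
f 18 19 15
f 19 13 20
f 19 20 15
f 20 13 21
f 20 21 15
f 21 13 22
f 21 22 15
f 22 13 23
f 22 23 15
f 23 13 14
f 23 14 15
f 25 24 27
f 25 27 26
f 27 24 28
f 27 28 26
f 28 24 29
f 28 29 26
f 29 24 30
f 29 30 26
f 30 24 31
f 30 31 26
f 31 24 32
f 31 32 26
f 32 24 33
f 32 33 26
f 33 24 34
f 33 34 26
f 34 24 35
f 34 35 26
f 35 24 25
f 35 25 26
f 37 39 36
f 40 37 36
f 36 39 38
f 38 40 36
f 37 43 39
f 41 37 40
f 41 43 37
f 39 43 38
f 42 40 38
f 38 43 42
f 42 41 40
f 43 41 42



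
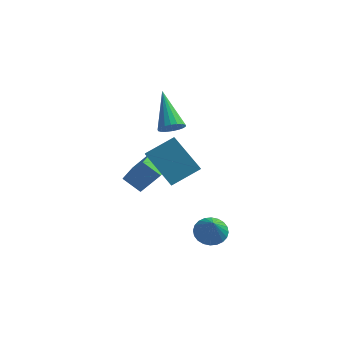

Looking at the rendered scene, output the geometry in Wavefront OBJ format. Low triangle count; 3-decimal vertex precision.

v -0.867 -0.844 -0.716
v -2.272 -0.174 0.723
v -1.134 0.172 -1.449
v -2.538 0.841 -0.009
v 0.298 -0.001 0.029
v -1.106 0.668 1.469
v 0.032 1.014 -0.703
v -1.373 1.684 0.736
v 0.973 -0.826 -3.59
v 1.747 -0.906 -3.815
v 1.247 -1.554 -2.39
v 1.758 -0.635 -3.653
v 1.649 -0.393 -3.481
v 1.437 -0.217 -3.326
v 1.155 -0.133 -3.211
v 0.845 -0.155 -3.153
v 0.554 -0.279 -3.162
v 0.328 -0.487 -3.236
v 0.199 -0.746 -3.364
v 0.188 -1.017 -3.527
v 0.297 -1.259 -3.698
v 0.509 -1.435 -3.854
v 0.791 -1.518 -3.969
v 1.101 -1.496 -4.026
v 1.392 -1.372 -4.017
v 1.618 -1.164 -3.943
v -2.69 0.534 -2.51
v -3.586 0.685 -1.855
v -2.558 1.803 -2.62
v -3.453 1.953 -1.964
v -1.727 0.547 -1.196
v -2.622 0.697 -0.54
v -1.594 1.815 -1.305
v -2.49 1.966 -0.65
v -1.175 0.476 2.235
v -0.569 0.604 2.461
v -2.005 1.984 3.605
v -0.596 0.792 2.237
v -0.738 0.918 2.013
v -0.967 0.956 1.833
v -1.237 0.899 1.732
v -1.495 0.758 1.731
v -1.689 0.561 1.83
v -1.782 0.348 2.009
v -1.755 0.16 2.232
v -1.612 0.034 2.457
v -1.384 -0.004 2.637
v -1.114 0.053 2.738
v -0.856 0.194 2.739
v -0.661 0.39 2.64
f 2 4 1
f 5 2 1
f 1 4 3
f 3 5 1
f 2 8 4
f 6 2 5
f 6 8 2
f 4 8 3
f 7 5 3
f 3 8 7
f 7 6 5
f 8 6 7
f 10 9 12
f 10 12 11
f 12 9 13
f 12 13 11
f 13 9 14
f 13 14 11
f 14 9 15
f 14 15 11
f 15 9 16
f 15 16 11
f 16 9 17
f 16 17 11
f 17 9 18
f 17 18 11
f 18 9 19
f 18 19 11
f 19 9 20
f 19 20 11
f 20 9 21
f 20 21 11
f 21 9 22
f 21 22 11
f 22 9 23
f 22 23 11
f 23 9 24
f 23 24 11
f 24 9 25
f 24 25 11
f 25 9 26
f 25 26 11
f 26 9 10
f 26 10 11
f 28 30 27
f 31 28 27
f 27 30 29
f 29 31 27
f 28 34 30
f 32 28 31
f 32 34 28
f 30 34 29
f 33 31 29
f 29 34 33
f 33 32 31
f 34 32 33
f 36 35 38
f 36 38 37
f 38 35 39
f 38 39 37
f 39 35 40
f 39 40 37
f 40 35 41
f 40 41 37
f 41 35 42
f 41 42 37
f 42 35 43
f 42 43 37
f 43 35 44
f 43 44 37
f 44 35 45
f 44 45 37
f 45 35 46
f 45 46 37
f 46 35 47
f 46 47 37
f 47 35 48
f 47 48 37
f 48 35 49
f 48 49 37
f 49 35 50
f 49 50 37
f 50 35 36
f 50 36 37



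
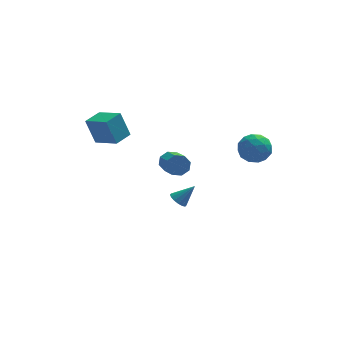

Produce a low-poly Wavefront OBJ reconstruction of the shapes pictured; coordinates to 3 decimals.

v -2.56 1.607 1.084
v -3.041 1.937 2.606
v -3.568 2.743 0.519
v -4.049 3.073 2.042
v -1.711 2.407 1.178
v -2.192 2.737 2.701
v -2.719 3.543 0.614
v -3.2 3.873 2.136
v 0.696 3.795 -2.246
v 1.088 4.087 -1.73
v 1.255 2.537 -0.979
v 0.864 2.245 -1.494
v 0.557 4.086 -1.613
v 0.725 2.537 -0.862
v 0.108 3.915 -1.867
v 0.276 2.365 -1.115
v 0.003 3.673 -2.342
v 0.171 2.124 -1.591
v 0.305 3.503 -2.761
v 0.472 1.953 -2.01
v 0.835 3.503 -2.878
v 1.003 1.954 -2.127
v 1.284 3.675 -2.625
v 1.452 2.125 -1.873
v 1.389 3.916 -2.149
v 1.557 2.367 -1.398
v 3.314 -2.636 3.186
v 3.827 -2.661 3.993
v 3.973 -3.959 2.727
v 4.486 -3.984 3.534
v 3.539 -4.12 3.564
v 3.132 -3.302 3.848
v 4.668 -3.318 2.872
v 4.261 -2.5 3.156
v 4.664 -3.083 3.799
v 3.966 -3.578 4.227
v 3.834 -3.042 2.493
v 3.136 -3.537 2.921
v 3.513 -2.532 3.63
v 4.287 -4.088 3.09
v 3.73 -4.168 3.108
v 4.032 -4.183 3.582
v 3.104 -2.909 3.545
v 3.406 -2.924 4.019
v 3.237 -3.781 3.767
v 4.394 -3.696 2.701
v 4.696 -3.711 3.175
v 3.768 -2.437 3.138
v 4.07 -2.452 3.612
v 4.563 -2.839 2.953
v 4.306 -2.795 3.99
v 4.693 -3.573 3.72
v 4.8 -3.181 3.331
v 4.561 -2.7 3.498
v 3.896 -3.086 4.242
v 4.283 -3.864 3.972
v 3.727 -3.944 3.99
v 3.488 -3.463 4.157
v 4.388 -3.334 4.128
v 3.517 -2.756 2.748
v 3.904 -3.534 2.478
v 4.312 -3.157 2.563
v 4.073 -2.676 2.73
v 3.107 -3.047 3
v 3.494 -3.825 2.73
v 3.239 -3.92 3.222
v 3 -3.439 3.389
v 3.412 -3.286 2.592
v 0.728 1.451 -3.761
v 1.018 1.864 -4.066
v 1.652 1.529 -2.779
v 0.82 2.019 -3.892
v 0.598 2.021 -3.683
v 0.41 1.871 -3.495
v 0.308 1.608 -3.378
v 0.318 1.303 -3.363
v 0.438 1.038 -3.456
v 0.636 0.883 -3.629
v 0.859 0.881 -3.839
v 1.046 1.032 -4.027
v 1.149 1.294 -4.144
v 1.138 1.599 -4.158
f 2 4 1
f 5 2 1
f 1 4 3
f 3 5 1
f 2 8 4
f 6 2 5
f 6 8 2
f 4 8 3
f 7 5 3
f 3 8 7
f 7 6 5
f 8 6 7
f 10 9 13
f 10 13 11
f 11 13 14
f 11 14 12
f 13 9 15
f 13 15 14
f 14 15 16
f 14 16 12
f 15 9 17
f 15 17 16
f 16 17 18
f 16 18 12
f 17 9 19
f 17 19 18
f 18 19 20
f 18 20 12
f 19 9 21
f 19 21 20
f 20 21 22
f 20 22 12
f 21 9 23
f 21 23 22
f 22 23 24
f 22 24 12
f 23 9 25
f 23 25 24
f 24 25 26
f 24 26 12
f 25 9 10
f 25 10 26
f 26 10 11
f 26 11 12
f 27 64 43
f 64 38 67
f 43 67 32
f 64 67 43
f 27 43 39
f 43 32 44
f 39 44 28
f 43 44 39
f 27 39 48
f 39 28 49
f 48 49 34
f 39 49 48
f 27 48 60
f 48 34 63
f 60 63 37
f 48 63 60
f 27 60 64
f 60 37 68
f 64 68 38
f 60 68 64
f 28 44 55
f 44 32 58
f 55 58 36
f 44 58 55
f 32 67 45
f 67 38 66
f 45 66 31
f 67 66 45
f 38 68 65
f 68 37 61
f 65 61 29
f 68 61 65
f 37 63 62
f 63 34 50
f 62 50 33
f 63 50 62
f 34 49 54
f 49 28 51
f 54 51 35
f 49 51 54
f 30 56 42
f 56 36 57
f 42 57 31
f 56 57 42
f 30 42 40
f 42 31 41
f 40 41 29
f 42 41 40
f 30 40 47
f 40 29 46
f 47 46 33
f 40 46 47
f 30 47 52
f 47 33 53
f 52 53 35
f 47 53 52
f 30 52 56
f 52 35 59
f 56 59 36
f 52 59 56
f 31 57 45
f 57 36 58
f 45 58 32
f 57 58 45
f 29 41 65
f 41 31 66
f 65 66 38
f 41 66 65
f 33 46 62
f 46 29 61
f 62 61 37
f 46 61 62
f 35 53 54
f 53 33 50
f 54 50 34
f 53 50 54
f 36 59 55
f 59 35 51
f 55 51 28
f 59 51 55
f 70 69 72
f 70 72 71
f 72 69 73
f 72 73 71
f 73 69 74
f 73 74 71
f 74 69 75
f 74 75 71
f 75 69 76
f 75 76 71
f 76 69 77
f 76 77 71
f 77 69 78
f 77 78 71
f 78 69 79
f 78 79 71
f 79 69 80
f 79 80 71
f 80 69 81
f 80 81 71
f 81 69 82
f 81 82 71
f 82 69 70
f 82 70 71



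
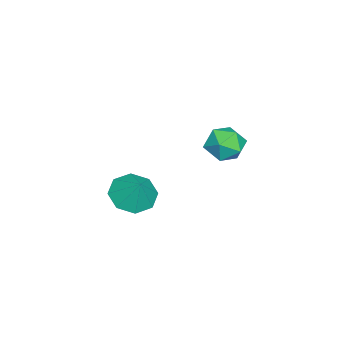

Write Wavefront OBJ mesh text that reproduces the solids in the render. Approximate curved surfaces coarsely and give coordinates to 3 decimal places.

v -3.829 -0.502 -3.419
v -2.903 -0.89 -3.727
v -3.251 0.022 -2.341
v -3.038 -0.151 -4.014
v -3.636 0.382 -3.952
v -4.347 0.398 -3.578
v -4.755 -0.114 -3.11
v -4.62 -0.852 -2.824
v -4.022 -1.386 -2.885
v -3.311 -1.401 -3.26
v -2.238 4.593 1.811
v -1.768 4.293 2.523
v -1.812 3.427 1.037
v -1.342 3.127 1.749
v -2.246 3.131 1.774
v -2.509 3.852 2.252
v -1.071 3.868 1.308
v -1.334 4.589 1.786
v -1.046 3.845 2.212
v -1.773 3.389 2.5
v -1.807 4.331 1.06
v -2.534 3.875 1.348
f 2 1 4
f 2 4 3
f 4 1 5
f 4 5 3
f 5 1 6
f 5 6 3
f 6 1 7
f 6 7 3
f 7 1 8
f 7 8 3
f 8 1 9
f 8 9 3
f 9 1 10
f 9 10 3
f 10 1 2
f 10 2 3
f 11 22 16
f 11 16 12
f 11 12 18
f 11 18 21
f 11 21 22
f 12 16 20
f 16 22 15
f 22 21 13
f 21 18 17
f 18 12 19
f 14 20 15
f 14 15 13
f 14 13 17
f 14 17 19
f 14 19 20
f 15 20 16
f 13 15 22
f 17 13 21
f 19 17 18
f 20 19 12

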